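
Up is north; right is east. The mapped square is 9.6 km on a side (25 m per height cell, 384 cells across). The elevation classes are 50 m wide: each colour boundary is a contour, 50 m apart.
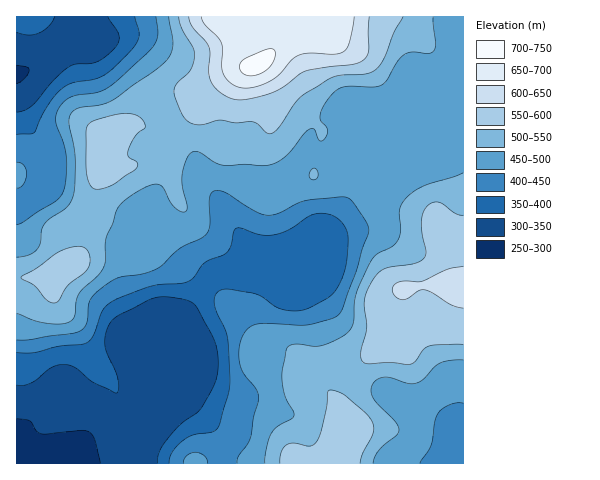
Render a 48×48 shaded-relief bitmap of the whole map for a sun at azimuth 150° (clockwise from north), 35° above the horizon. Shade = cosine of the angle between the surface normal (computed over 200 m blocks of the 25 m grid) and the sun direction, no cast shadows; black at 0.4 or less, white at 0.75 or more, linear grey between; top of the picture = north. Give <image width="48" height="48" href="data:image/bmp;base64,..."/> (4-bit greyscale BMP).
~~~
<image width="48" height="48" href="data:image/bmp;base64,Qk32BAAAAAAAAHYAAAAoAAAAMAAAADAAAAABAAQAAAAAAIAEAAATCwAAEwsAABAAAAAAAAAAAAAAABEREQAiIiIAMzMzAERERABVVVUAZmZmAHd3dwCIiIgAmZmZAKqqqgC7u7sAzMzMAN3d3QDu7u4A////AIiIiHd3eIdTEkVmZVVERWZmebzLqqqYh4iIiId3eIdTETRmVURERWZmeKzMuqqZh4iJmYh3eIhjESNVVURENEVVZ5vMqpmZiIiImZiHeIh1MiNFZlVEREVVZ4mqmImZiIh3iJmHeJh3UzNFZmVVVVVVZneId4iZmamHd4iHeJh3dUREVmVVZ3ZmZmZmZ3iJmaqYd3iIiIh3dmVEVmZWd4d2Zndnd4mYiKqqmHiIiIh3d2VERndmd3d3d4iIiaqZiJqqqYiZiIh3d3ZURXh3Znd3d5qqqru5mJmqqYiIiIh3d3dURXiHZmZmd4vLu7zLqaqrqpiIh4d3d3dkNHiHZmVVZnrMuqvMu7vMu6mYd3d3d3d1RFeIdmZVVmerupq8zMzd3MupiHd3d3d2Q0V3dmZVVVV5qZmru8zd7d3LmHd3d3d2VDRVVURURERXmZmZmqu83d3MuYd3d3d3ZlRDMzM0M0RXiZmIiJmrzMvMy6iHd3d3dmVDMiIzM0VniZmIiZmaq7u83cupmYd2ZmZVREMzMzVniZmZmZiJq7zMzN3Lu6hmVVVmd2VDISNXiZmZmZiIq93czM3dzLl1VVZnd3dlMAJGd4mIiIh4m97ty8zdy7mGZmd3d3d3QQAkRVZmZlVWis3cu6u7u6qYd3d3d3d3YgASIzNEVTMzVpq7qZmZqqqpmHd3d3d3ZCEiMzREVjMiM1iZmIiImqu6mYd3d3d3dTIjRFVmZ1VEQ0aJmIiImqu6mYiIiHd3dUM0RWZ3d1VWZlaJmYiIiau6mZmqqYh3dlVVVVZndkQ0Z3eJmYiIiaqpmZqru6mIh3Z2ZlZmZUMiNXiZqYh4iZmZmZmqvMupmId3ZlVWVXUgE1iau6mIiImZmZmZq8zLqYd2ZURFZqhSEUeavMqYiIiZmZmYmrzMqXd2VUNFZqqFMjaJq8yoiImZmYmYiJq7qXd2ZUM0Z6qXQjaJmry5iJmamZmZh3iZmId3ZlRFZomXUzV4iJqqmZmaqZmqmHeJmId3dmZmZmeHUzV4iIiaqpmZqqqruXeJmId3d3d2ZlZ3ZEVoiIeJmqmZmZmruoeJmYd3d3d3dlZ3ZVVomYiIiaqYiZiaupiJmZh3d3d3d1ZnZVVniIiHiaqYiYiJq5iImZiHd3d3d0RVVURFZ4h3iJqpmZiJq6mHiIiIh3d3dzMiMzIiNWd4d4mqqqqZqrqIiIiIh3d3dzIRERERI1Z4d3iaq8y6q7upiImZiHd3d0MgABEREkVndmeJq93cu7zLqqqqmIeId2UxARERETRVVVZ4m87u3LzNzMy7qYiIiHZTIiIhESNEREVWeaze3MzN7t3MuYiZiIhlMzMxERI0REREVnis3czN7t3cypmZmJmHVVVDERI0RVVERVV5vMvM3MvMy6mZmKqpdmZUMiIzRmZlVVRXm7uru6qru6qZiJqqmIh3VUREVniId2ZWeZmZq6maqqmYiImqqZmIdmZVVniZmIdmaIiJq6qZmZmYiIiaqZmYh3ZlRWeJmYd2Z4iImrqZmZmYhw=="/>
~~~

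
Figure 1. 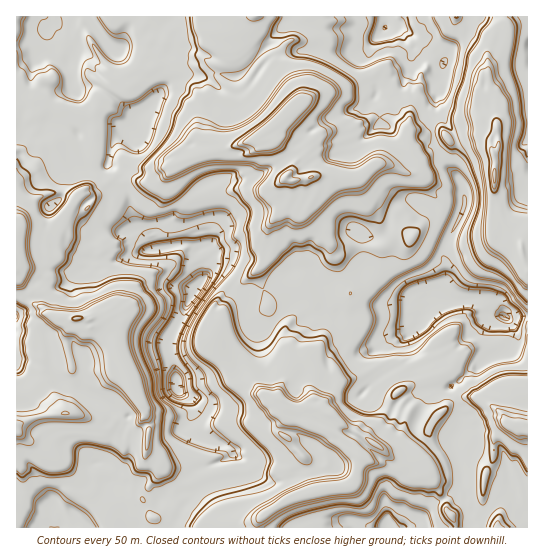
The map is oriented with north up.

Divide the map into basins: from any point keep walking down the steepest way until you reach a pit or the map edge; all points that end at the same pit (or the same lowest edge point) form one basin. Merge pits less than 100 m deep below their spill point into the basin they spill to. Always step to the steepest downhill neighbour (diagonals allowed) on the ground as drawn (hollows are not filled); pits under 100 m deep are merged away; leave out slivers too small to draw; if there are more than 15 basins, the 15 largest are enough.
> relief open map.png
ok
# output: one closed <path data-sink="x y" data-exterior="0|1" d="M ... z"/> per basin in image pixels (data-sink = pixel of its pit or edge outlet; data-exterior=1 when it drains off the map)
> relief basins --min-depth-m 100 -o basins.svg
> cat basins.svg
<path data-sink="195 290" data-exterior="0" d="M246 16l-89 0 2 7 9 11 0 5-15 1-5 6 0 9 7 12 20-2 8-4 12 2 7-4 18 6-3 9 2 4 16 12-2 8-10 24-2 11 3 9 9 5-16 4-7-8-16-6-9 10 0 4 6 7-14 6-8 9-19 8-41 0-16 11-12 1-4 6-15-7-21 4-18 18-7 16 0 44 3 5 6 8 14 8 1 11 9 9 12 4 14 0-8 15 0 11 5 18 0 14-7 36 12 0 18 8 10 7 4-1 13 16 3-1 3-8 17-20-18-47 38-15 16-1 21-6 12-9 5 15 18 33 13 3 20 12 7 0 2-8 10-17 2-9-7-27 0-11-15-17 0-7-12-33 14-16 1-7-4-9 0-9 8-14 11-10 4-8 2-16 17-4 5 4 1 10-9 18 17 17 4 13 6 8 47 1 17-15 9 0-10-10-4-10-11-4-15-12-8-16 0-4 16-13 12 0 16 8 4 0 5-5-5-38-17-10-15-2-26 12-24 3-7 4 1-5-3-4-19-18-4 0 6-6 0-5-19-24-5-11-8-6-10 8-18-18-4-16 4-8z"/><path data-sink="505 317" data-exterior="0" d="M417 131l-6 0-3 4 4 32-5 5-20-8-12 0-16 14 8 19 15 12 11 4 4 10 14 14-5-4-8 0-17 15-47-1-6-8-4-13-17-17 9-18-1-10-4-4-19 5-1 15-4 8-18 20-1 13 4 9-1 7-14 16 0 3 12 30 0 7 15 17 0 11 7 27-2 9-10 17 0 8-3 2 0 4 3 3 8 1 19-2 23 6 12 11 25 15 5-9 12-11 10-22 5-5 5 7 0 4 7 9 22 11-21 39-6 3 8 2 5 6 7 0 10 10 12 22 0 5 8 11 1 6 71 1 1-97-13-6-5 0-1-8 6-19 13-3 0-134-4-3-5-20-8-5-12-20-4-15 0-41-6-18-7-3-8 0-21 7-10-10-18 2z"/><path data-sink="385 27" data-exterior="0" d="M501 16l-254 0-8 7-4 11 4 13 14 16 5 2 11-8 6 6 5 11 19 24 0 5-6 6 17 12 9 14 19-6 11 0 26-12 11 0 20 11 3 7 2-4 6 0 8 4 18-2 10 10 21-7 8 0 7 3 5 13 5-6-3-27-11-17-6-4 0-8 4-12 5-1 0-15 9-8 7-12 1-9z"/><path data-sink="49 30" data-exterior="0" d="M155 16l-139 1 0 88 13-1 3 3 4 22-8 17 12 3 0 5-7 16-17 11 1 48 3-11 18-21 16-5 8 0 15 7 14-14 4-15-2-16 3-9-4-27 5-15 12-18 10-4 6 0 5 4 3-10 5-4 17-5-7-11 0-9 5-6 15-1-1-8-8-8z"/><path data-sink="51 527" data-exterior="1" d="M77 413l-22 0-14 3-25 10 0 101 138 1 1-9-6-5-6-17 14-20 3-12-13-14 2-25-4-11-17 19-3 8-3 1-13-16-4 1-10-7z"/><path data-sink="141 115" data-exterior="0" d="M203 59l-8 4-12-2-8 4-17 0-13 3-12 7-3 10-5-4-6 0-14 8-13 29 4 24-3 12 0 25-11 14 11-1 25-16 7 0 20 7 21-8 11-11 14-6-6-7 0-4 9-10 16 6 7 8 16-5-6-1-3-3-3-9 2-11 10-24 2-8-16-12-2-4 2-10-9-1z"/><path data-sink="177 385" data-exterior="0" d="M214 336l-12 9-21 6-16 1-38 15 4 14 13 26 5 19-2 25 19 16 57-11 10-7 6-10 12-12 26 0 7-8-9-19-16-7-9-6-14-4-17-32z"/><path data-sink="386 527" data-exterior="1" d="M359 433l-7 10 0 4 8 10 0 6-9 22-28 4-33 10-24 14-7 8-2 6 199 0-16-36-15-18-7 0-5-6-4-2-10 0-21-20z"/><path data-sink="527 46" data-exterior="1" d="M527 16l-26 1 4 16-1 9-7 12-9 8 0 19 8 18 0 24 3 12 0 11-6 7 2 45 8 24 8 11 8 5 7 22 2-1z"/><path data-sink="17 317" data-exterior="1" d="M17 275l-1 120 14 5 16 15 19-2 7-36 0-14-5-18 0-11 8-15-14 0-12-4-9-9-1-11-14-8z"/>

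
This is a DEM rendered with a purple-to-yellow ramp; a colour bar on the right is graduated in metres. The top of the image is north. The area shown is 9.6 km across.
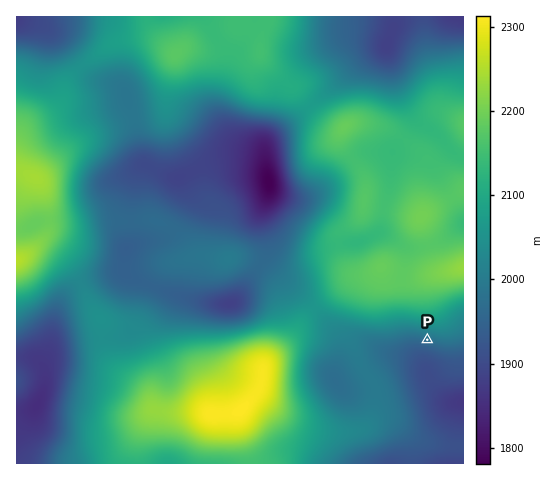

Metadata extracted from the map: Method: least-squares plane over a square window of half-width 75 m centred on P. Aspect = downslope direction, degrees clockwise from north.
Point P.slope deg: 12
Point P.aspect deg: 198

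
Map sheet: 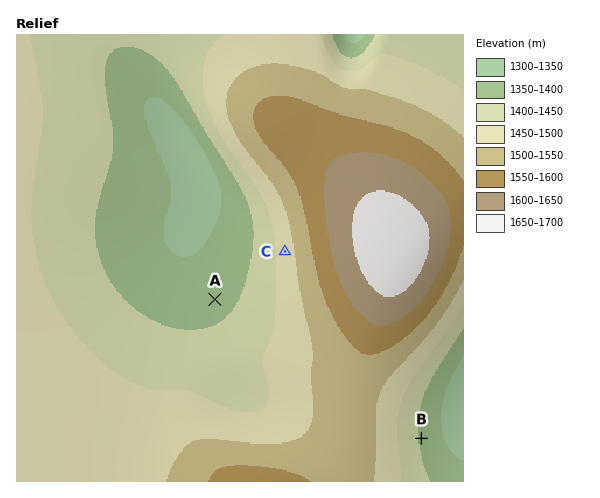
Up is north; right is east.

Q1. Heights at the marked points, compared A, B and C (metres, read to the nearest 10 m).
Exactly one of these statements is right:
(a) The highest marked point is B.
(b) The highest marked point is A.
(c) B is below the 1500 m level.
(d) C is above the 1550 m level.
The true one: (c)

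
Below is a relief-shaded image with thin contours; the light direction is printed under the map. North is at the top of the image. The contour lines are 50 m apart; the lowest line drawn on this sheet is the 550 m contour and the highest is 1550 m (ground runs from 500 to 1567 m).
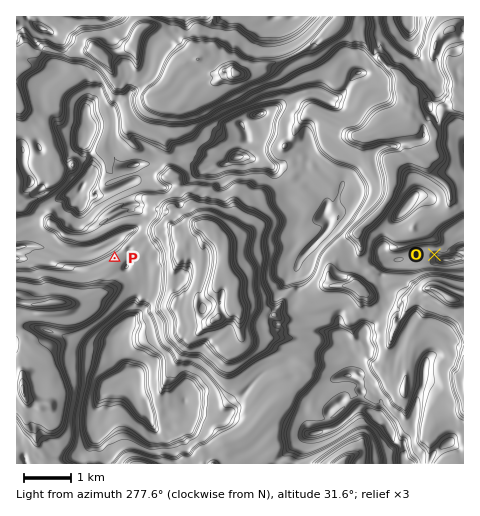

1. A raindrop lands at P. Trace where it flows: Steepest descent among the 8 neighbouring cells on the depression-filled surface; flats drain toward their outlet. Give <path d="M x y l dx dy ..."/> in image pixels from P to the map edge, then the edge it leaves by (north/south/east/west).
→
<path d="M115 258l-9-8 0-2-2 0-6 3-7 1-1 1-33-1-17-6-20 0-3 2"/>
exit: west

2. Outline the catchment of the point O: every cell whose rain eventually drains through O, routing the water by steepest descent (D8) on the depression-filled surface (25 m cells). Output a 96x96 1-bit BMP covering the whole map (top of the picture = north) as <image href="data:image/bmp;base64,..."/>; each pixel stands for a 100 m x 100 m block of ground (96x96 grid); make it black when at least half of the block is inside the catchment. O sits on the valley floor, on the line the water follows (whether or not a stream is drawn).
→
<image width="96" height="96" href="data:image/bmp;base64,Qk2+BAAAAAAAAD4AAAAoAAAAYAAAAGAAAAABAAEAAAAAAIAEAAATCwAAEwsAAAIAAAAAAAAA////AAAAAAAAAAAAAAAAAAAAAAAAAAAAAAAAAAAAAAAAAAAAAAAAAAAAAAAAAAAAAAAAAAAAAAAAAAAAAAAAAAAAAAAAAAAAAAAAAAAAAAAAAAAAAAAAAAAAAAAAAAAAAAAAAAAAAAAAAAAAAAAAAAAAAAAAAAAAAAAAAAAAAAAAAAAAAAAAAAAAAAAAAAAAAAAAAAAAAAAAAAAAAAAAAAAAAAAAAAAAAAAAAAAAAAAAAAAAAAAAAAAAAAAAAAAAAAAAAAAAAAAAAAAAAAAAAAAAAAAAAAAAAAAAAAAAAAAAAAAAAAAAAAAAAAAAAAAAAAAAAAAAAAAAAAAAAAAAAAAAAAAAAAAAAAAAAAAAAAAAAAAAAAAAAAAAAAAAAAAAAAAAAAAAAAAAAAAAAAAAAAAAAAAAAAAAAAAAAAAAAAAAAAAAAAAAAAAAAAAAAAAAAAAAAAAAAAAAAAAAAAAAAAAAAAAAAAAAAAAAAAAAAAAAAAAAAAAAAAAAQAAAAAAAAAAAAAAAYAAAAAAAAAAAAAAAYAAAAAAAAAAAAAAA8AAAAAAAAAAAAAAH+AAAAAAAAAAAAAAP/AAAAAAAAAAAAAAf/AAAAAAAAAAAAAB//wAAAAAAAAAAAB///wAAAAAAAAAAAB///wAAAAAAAAAAAB///gAAAAAAAAAAAB///gAAAAAAAAAAAA///gAAAAAAAAAAAA///gAAAAAAAAAAAAf//wAAAAAAAAAAAAf//4AAAAAAAAAAAAP//4AAAAAAAAAAAAP//4AAAAAAAAAAAAH//4AAAAAAAAAAAAD//wAAAAAAAAAAAAA//gAAAAAAAAAAAAAf/AAAAAAAAAAAAAAP/4AAAAAAAAAAAAAH/+AAAAAAAAAAAAAD//AAAAAAAAAAAAAB//gAAAAAAAAAAAAB//gAAAAAAAAAAAAA//gAAAAAAAAAAAAA//gAAAAAAAAAAAAA//AAAAAAAAAAAAAAf+AAAAAAAAAAAAAA/8AAAAAAAAAAAAAA/4AAAAAAAAAAAAAA/wAAAAAAAAAAAAAA/gAAAAAAAAAAAAAAPAAAAAAAAAAAAAAAAAAAAAAAAAAAAAAAAAAAAAAAAAAAAAAAAAAAAAAAAAAAAAAAAAAAAAAAAAAAAAAAAAAAAAAAAAAAAAAAAAAAAAAAAAAAAAAAAAAAAAAAAAAAAAAAAAAAAAAAAAAAAAAAAAAAAAAAAAAAAAAAAAAAAAAAAAAAAAAAAAAAAAAAAAAAAAAAAAAAAAAAAAAAAAAAAAAAAAAAAAAAAAAAAAAAAAAAAAAAAAAAAAAAAAAAAAAAAAAAAAAAAAAAAAAAAAAAAAAAAAAAAAAAAAAAAAAAAAAAAAAAAAAAAAAAAAAAAAAAAAAAAAAAAAAAAAAAAAAAAAAAAAAAAAAAAAAAAAAAAAAAAAAAAAAAAAAAAAAAAAAAAAAAAAAAAAAAAAAAAAAAAAAAAAAAAAAAAAAAAAAAAAAAAAAAAAAAAAAAAAAAAAAAAAAAAAAAAAAAAAAAAAAAAAAAAAAAAAAAAAAAAAA="/>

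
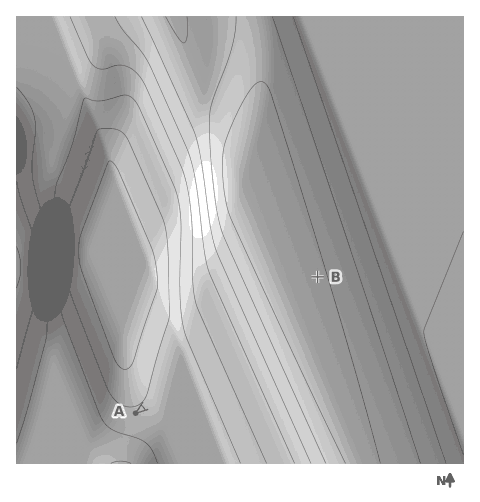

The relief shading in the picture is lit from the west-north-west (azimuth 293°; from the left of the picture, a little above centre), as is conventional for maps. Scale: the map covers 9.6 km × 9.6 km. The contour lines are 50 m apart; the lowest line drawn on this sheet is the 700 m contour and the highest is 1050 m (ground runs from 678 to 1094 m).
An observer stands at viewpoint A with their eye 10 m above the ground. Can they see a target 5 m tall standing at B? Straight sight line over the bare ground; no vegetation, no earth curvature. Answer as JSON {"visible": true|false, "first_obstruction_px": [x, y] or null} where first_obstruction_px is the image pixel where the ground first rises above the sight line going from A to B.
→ {"visible": false, "first_obstruction_px": [253, 325]}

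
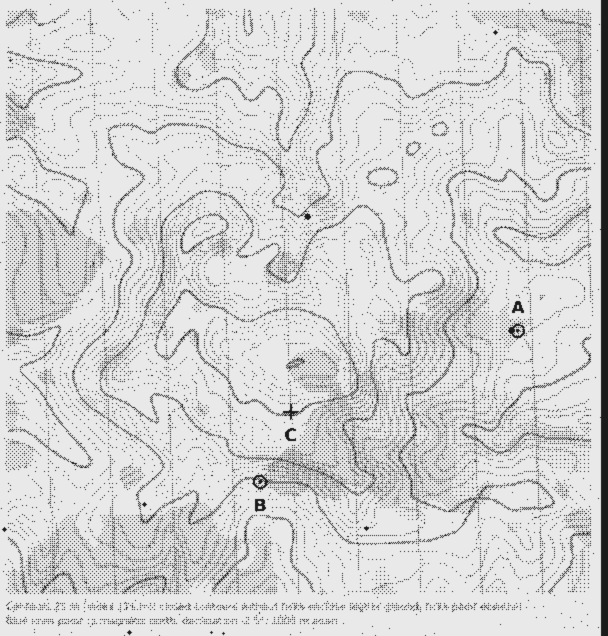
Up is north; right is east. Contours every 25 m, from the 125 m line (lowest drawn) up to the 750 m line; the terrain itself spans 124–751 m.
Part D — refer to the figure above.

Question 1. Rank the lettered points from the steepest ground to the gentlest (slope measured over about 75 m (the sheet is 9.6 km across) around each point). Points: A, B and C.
B C A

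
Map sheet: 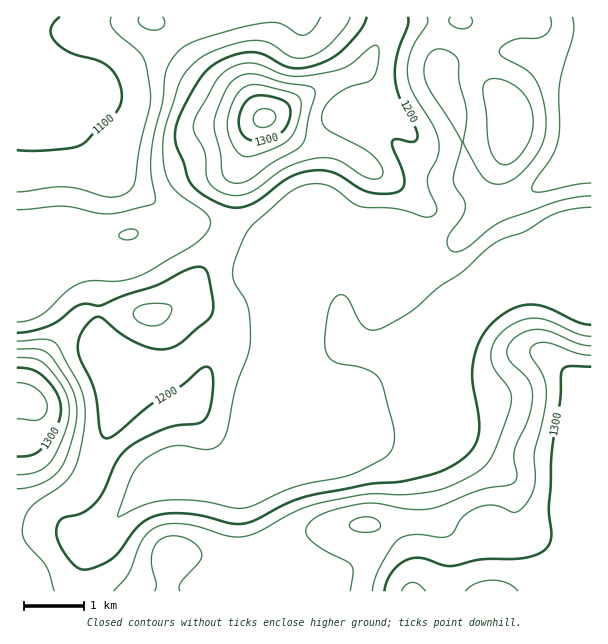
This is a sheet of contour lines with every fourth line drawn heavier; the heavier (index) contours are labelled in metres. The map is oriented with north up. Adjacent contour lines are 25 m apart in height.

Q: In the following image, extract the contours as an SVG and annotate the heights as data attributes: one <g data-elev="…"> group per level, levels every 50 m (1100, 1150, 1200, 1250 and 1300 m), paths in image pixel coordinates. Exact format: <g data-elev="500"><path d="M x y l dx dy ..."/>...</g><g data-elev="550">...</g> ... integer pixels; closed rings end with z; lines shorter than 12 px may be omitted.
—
<g data-elev="1100"><path d="M60 17l-5 4-4 6 0 6 2 6 6 6 9 6 31 10 12 8 6 8 3 9 2 10-2 9-7 11-16 13-11 13-7 4-11 2-19 2-32 0"/></g><g data-elev="1150"><path d="M591 196l-15 1-18 4-54 19-12 7-22 19-9 5-8 1-5-6-1-4 1-6 14-18 3-9-1-9-8-12-3-8 9-37-10-18-25-41-3-13 2-12 6-8 6-2 11 2 8 6 2 6 0 20 8 30-4 30 15 27 7 9 9 5 12-1 15-10 17-20 7-16 1-18-4-23-8-18-9-9-24-13-2-3 1-3 6-6 9-4 22-2 8-3 6-8 0-6-1-4"/><path d="M139 17l-1 4 3 5 6 3 8 1 6-1 3-3 1-5-3-4"/><path d="M321 17l-8 12-8 6-8-1-18-11-16 0-24 5-41 12-12 5-9 8-7 10-4 9-4 30-10 41-1 27 4 28-2 6-30 8-13 2-12-1-35-7-46 4"/></g><g data-elev="1200"><path d="M591 325l-13-3-32-15-15-3-9 1-10 4-20 14-12 18-7 24 0 18 6 39-2 18-4 9-6 6-21 14-14 5-27 7-36 3-63 12-21 8-30 16-12 4-13-1-24-6-17-3-18-1-13 2-10 4-9 6-20 27-8 7-15 8-12 3-6-2-4-3-14-19-4-13 3-11 6-5 18-4 12-9 9-13 14-32 6-7 8-7 35-17 10-3 20-1 7-4 3-4 3-8 3-27-3-13-3-1-4 1-22 18-33 21-32 27-6 4-5 0-3-2-2-7-6-40-15-35-1-9 2-9 10-15 5-3 4-1 24 18 21 11 17 3 15-3 30-25 6-6 1-12-5-28-2-5-3-3-11 1-35 17-34 11-21 9-4 1-12-2-6 1-8 4-14 12-11 6-17 4-13 2"/><path d="M367 17l-7 13-16 19-12 9-15 7-14 3-12 0-9-3-19-11-14-2-12 2-12 4-10 6-9 7-9 12-12 22-7 15-3 12 2 15 7 15 4 17 6 9 10 7 12 7 11 4 9 2 9-1 10-5 36-26 21-5 12-1 10 3 26 16 11 4 18 1 12-4 3-5 0-8-11-30-1-6 6-2 15 3 3-1 2-4-3-9-15-30-5-20 2-21 11-31 0-9"/></g><g data-elev="1250"><path d="M180 591l-1-3 1-4 19-21 2-5 1-4-4-8-7-5-9-4-9-1-8 1-6 3-6 11-1 13 4 21-1 6"/><path d="M17 489l12-2 13-4 10-6 8-7 6-11 6-18 4-16 1-14-1-12-5-12-21-32-11-6-22 0"/><path d="M591 346l-12-2-28-12-14-3-9 2-7 3-8 5-4 6-2 6 2 8 19 21 4 7 1 8-5 24-14 31 0 9 3 17-1 4-3 3-6 2-27 5-49 19-21 0-32-5-15 0-35 8-10 4-8 6-4 9 3 8 12 9 26 13 5 5 1 7-3 18"/><path d="M235 183l7 0 7-3 22-16 24-14 7-5 3-7 4-22 6-20-1-7-6-3-24-3-32-9-12 2-10 8-13 27-3 15 6 27 3 21 4 6z"/></g><g data-elev="1300"><path d="M17 457l15-2 10-7 14-20 4-9 1-9-4-16-12-16-12-8-16-2"/><path d="M591 367l-24-1-3 2-3 4-1 27-9 60-2 50 2 28-1 6-4 5-7 6-14 4-43 1-30 7-9-1-20-7-12 0-9 4-9 8-6 10-3 11"/><path d="M249 140l8 1 9-1 9-3 7-5 5-6 3-9 0-7-2-6-9-5-15-4-9 1-7 4-7 10-2 13 3 11z"/></g>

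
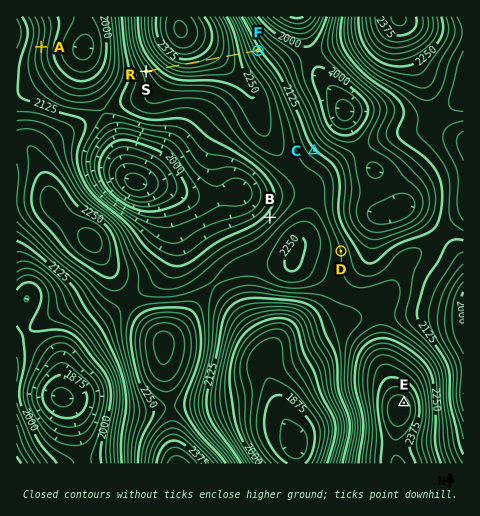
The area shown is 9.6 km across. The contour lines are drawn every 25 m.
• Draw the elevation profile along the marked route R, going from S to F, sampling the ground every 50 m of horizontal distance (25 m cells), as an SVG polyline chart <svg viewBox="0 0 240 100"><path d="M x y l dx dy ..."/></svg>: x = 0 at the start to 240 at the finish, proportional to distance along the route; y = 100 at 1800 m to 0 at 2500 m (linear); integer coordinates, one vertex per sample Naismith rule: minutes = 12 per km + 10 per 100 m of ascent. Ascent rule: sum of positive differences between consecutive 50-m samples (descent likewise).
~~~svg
<svg viewBox="0 0 240 100"><path d="M0 44l5-1 5-2 5-1 5-2 5-2 4-1 5-2 5-1 5-2 5-1 5-2 5-1 5-1 5-1 5-1 5-1 5 0 4-1 5 0 5 0 5 0 5 0 5 0 5 0 5 1 5 0 5 0 5 1 5 0 4 1 5 0 5 1 5 1 5 0 5 1 5 2 5 1 5 1 5 2 5 2 4 1 5 2 5 2 5 2 5 2 5 2 5 2 5 2 4 2"/></svg>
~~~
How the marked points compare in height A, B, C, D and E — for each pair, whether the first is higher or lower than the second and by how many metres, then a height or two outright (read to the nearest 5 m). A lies lower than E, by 385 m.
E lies higher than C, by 310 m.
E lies higher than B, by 295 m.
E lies higher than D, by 265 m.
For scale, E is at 2440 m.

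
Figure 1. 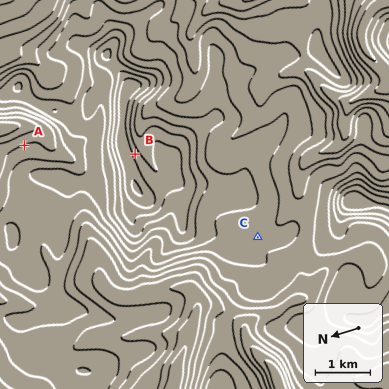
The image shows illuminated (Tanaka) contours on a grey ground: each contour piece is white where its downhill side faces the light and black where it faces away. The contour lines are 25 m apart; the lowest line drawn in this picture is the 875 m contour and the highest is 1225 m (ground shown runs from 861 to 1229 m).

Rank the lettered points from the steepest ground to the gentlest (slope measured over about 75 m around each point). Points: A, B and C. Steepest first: B A C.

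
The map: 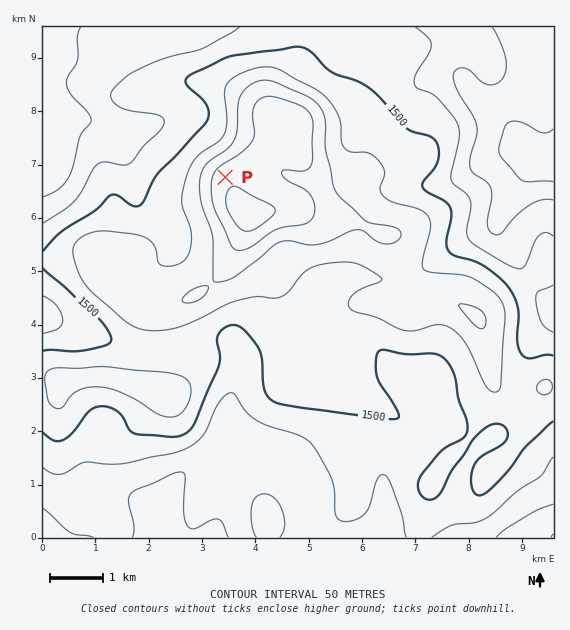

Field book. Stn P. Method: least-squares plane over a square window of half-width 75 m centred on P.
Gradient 6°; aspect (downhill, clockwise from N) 308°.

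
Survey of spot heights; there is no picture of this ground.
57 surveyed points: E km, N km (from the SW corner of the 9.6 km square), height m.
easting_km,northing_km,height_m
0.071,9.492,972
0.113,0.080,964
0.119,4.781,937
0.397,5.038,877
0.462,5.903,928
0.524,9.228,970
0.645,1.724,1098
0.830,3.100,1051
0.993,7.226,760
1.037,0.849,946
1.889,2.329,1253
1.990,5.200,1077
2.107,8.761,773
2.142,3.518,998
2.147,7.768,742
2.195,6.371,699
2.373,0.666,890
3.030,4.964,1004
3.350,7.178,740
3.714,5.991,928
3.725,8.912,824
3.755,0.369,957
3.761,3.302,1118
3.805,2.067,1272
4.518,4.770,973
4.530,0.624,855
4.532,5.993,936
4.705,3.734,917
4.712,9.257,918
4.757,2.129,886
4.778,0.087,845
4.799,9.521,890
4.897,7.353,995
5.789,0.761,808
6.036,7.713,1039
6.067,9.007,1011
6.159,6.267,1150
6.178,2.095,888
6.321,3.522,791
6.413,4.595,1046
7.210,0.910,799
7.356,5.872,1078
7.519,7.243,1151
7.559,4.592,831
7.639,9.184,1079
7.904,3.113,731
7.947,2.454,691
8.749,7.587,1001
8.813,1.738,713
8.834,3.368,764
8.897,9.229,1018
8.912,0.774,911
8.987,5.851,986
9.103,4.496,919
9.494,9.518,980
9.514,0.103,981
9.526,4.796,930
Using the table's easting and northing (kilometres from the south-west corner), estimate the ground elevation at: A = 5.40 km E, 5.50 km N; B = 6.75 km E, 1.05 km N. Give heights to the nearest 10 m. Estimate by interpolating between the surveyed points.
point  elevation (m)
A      1060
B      780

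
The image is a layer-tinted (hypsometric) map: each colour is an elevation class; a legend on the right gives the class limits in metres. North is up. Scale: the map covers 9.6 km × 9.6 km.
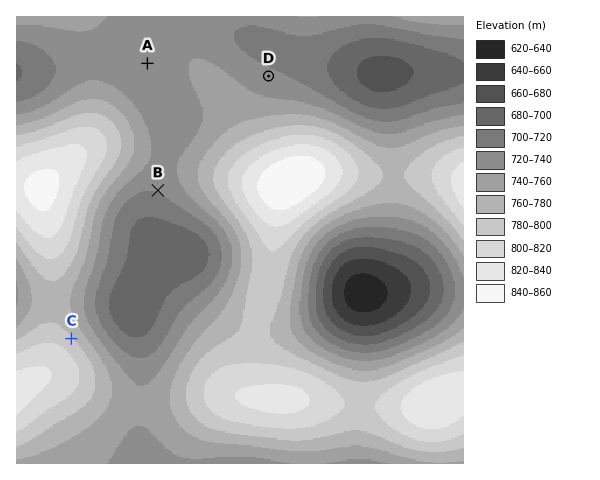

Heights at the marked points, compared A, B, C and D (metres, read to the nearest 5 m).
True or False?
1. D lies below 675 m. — False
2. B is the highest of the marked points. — False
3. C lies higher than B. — True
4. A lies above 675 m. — True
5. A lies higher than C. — False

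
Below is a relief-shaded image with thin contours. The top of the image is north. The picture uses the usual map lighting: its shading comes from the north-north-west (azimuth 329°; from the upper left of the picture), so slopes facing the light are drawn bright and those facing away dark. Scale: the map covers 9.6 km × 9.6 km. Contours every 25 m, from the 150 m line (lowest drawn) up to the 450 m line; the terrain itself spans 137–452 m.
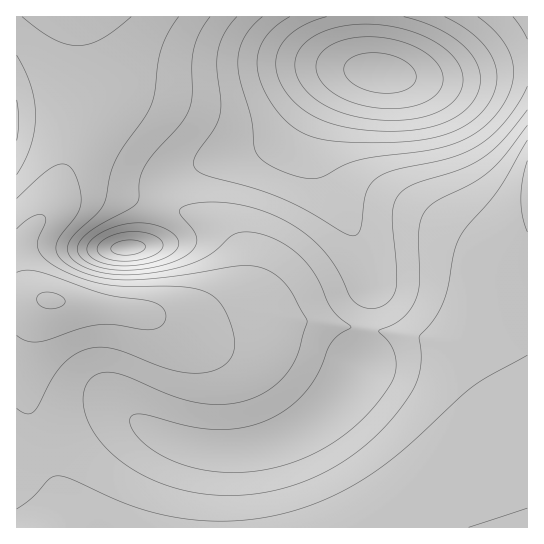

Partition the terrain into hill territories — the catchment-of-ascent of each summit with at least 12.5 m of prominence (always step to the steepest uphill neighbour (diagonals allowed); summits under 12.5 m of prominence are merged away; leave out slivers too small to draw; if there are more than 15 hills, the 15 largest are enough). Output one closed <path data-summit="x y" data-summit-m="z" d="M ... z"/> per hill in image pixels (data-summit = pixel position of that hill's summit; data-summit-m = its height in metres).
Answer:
<path data-summit="50 301" data-summit-m="452" d="M366 71l-20 1-19 9-16 17-23 31-17 14-20 8-49 12-15 0-9-4-41-36-16-10-19-6-40-4-43 4-3 2 1 342 29-10 45-21 22-7 16 3 26 17 34 14 21 4 44-2 28-8 21-10 19-14 18-18 20-32 11-74 0-15-8-28-8-19-32-57-4-15 0-13 5-21 16-34 14-15z"/><path data-summit="527 527" data-summit-m="429" d="M367 261l4 17 0 15-11 74-20 32-25 24-33 18-16 6-21 4-35 0-21-4-23-8-35-22-10-4-23 4-45 22-37 12 0 76 511 1 1-241-27-4-47-15-76 0z"/><path data-summit="527 186" data-summit-m="408" d="M527 65l-20 2-36 8-36 4-72-7-9 4-11 11-19 38-5 21 0 13 4 15 29 52 15 35 4 4 7 3 67-1 26 5 40 13 17 1z"/><path data-summit="75 17" data-summit-m="385" d="M363 16l-346 0-1 91 46-4 40 4 31 13 41 36 13 7 15 0 40-10 21-6 18-11 30-38 24-22 18-5 20 0-5-6-3-11z"/><path data-summit="527 17" data-summit-m="309" d="M527 16l-162 0-1 25 3 20 2 6 9 6 48 6 28-2 53-10 20-2z"/>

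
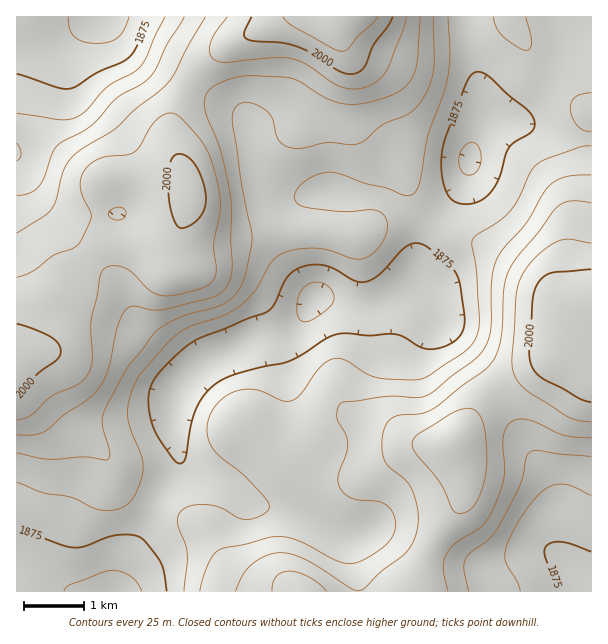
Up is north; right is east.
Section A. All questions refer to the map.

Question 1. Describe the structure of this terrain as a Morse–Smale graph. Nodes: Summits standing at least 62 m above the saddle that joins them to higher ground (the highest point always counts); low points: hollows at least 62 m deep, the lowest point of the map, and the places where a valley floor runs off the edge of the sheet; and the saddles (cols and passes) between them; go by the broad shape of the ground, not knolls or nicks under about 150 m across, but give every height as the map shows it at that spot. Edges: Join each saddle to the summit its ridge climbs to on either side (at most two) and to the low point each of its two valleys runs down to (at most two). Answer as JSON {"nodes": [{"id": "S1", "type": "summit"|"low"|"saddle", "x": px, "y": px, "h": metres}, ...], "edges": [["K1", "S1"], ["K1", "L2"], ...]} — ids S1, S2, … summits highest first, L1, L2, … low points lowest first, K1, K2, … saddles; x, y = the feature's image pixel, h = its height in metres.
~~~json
{"nodes": [
{"id": "S1", "type": "summit", "x": 351, "y": 17, "h": 2043},
{"id": "S2", "type": "summit", "x": 590, "y": 306, "h": 2019},
{"id": "L1", "type": "low", "x": 114, "y": 591, "h": 1838},
{"id": "L2", "type": "low", "x": 104, "y": 18, "h": 1839},
{"id": "L3", "type": "low", "x": 582, "y": 581, "h": 1867},
{"id": "K1", "type": "saddle", "x": 428, "y": 554, "h": 1961},
{"id": "K2", "type": "saddle", "x": 189, "y": 81, "h": 1959},
{"id": "K3", "type": "saddle", "x": 435, "y": 224, "h": 1889}],
"edges": [["K1", "S2"], ["K1", "L1"], ["K1", "L3"], ["K2", "S1"], ["K2", "L1"], ["K2", "L2"], ["K3", "S1"], ["K3", "S2"], ["K3", "L1"]]}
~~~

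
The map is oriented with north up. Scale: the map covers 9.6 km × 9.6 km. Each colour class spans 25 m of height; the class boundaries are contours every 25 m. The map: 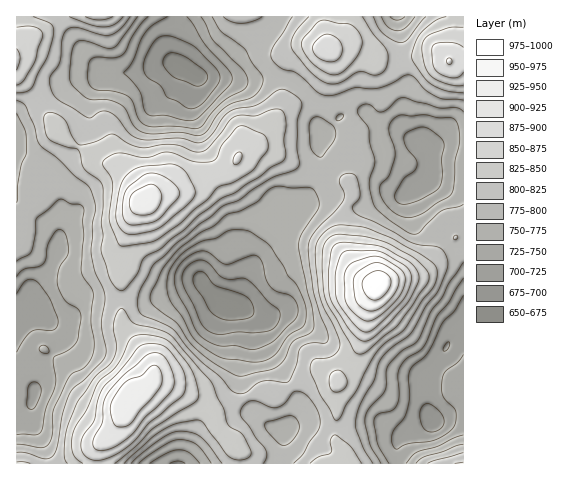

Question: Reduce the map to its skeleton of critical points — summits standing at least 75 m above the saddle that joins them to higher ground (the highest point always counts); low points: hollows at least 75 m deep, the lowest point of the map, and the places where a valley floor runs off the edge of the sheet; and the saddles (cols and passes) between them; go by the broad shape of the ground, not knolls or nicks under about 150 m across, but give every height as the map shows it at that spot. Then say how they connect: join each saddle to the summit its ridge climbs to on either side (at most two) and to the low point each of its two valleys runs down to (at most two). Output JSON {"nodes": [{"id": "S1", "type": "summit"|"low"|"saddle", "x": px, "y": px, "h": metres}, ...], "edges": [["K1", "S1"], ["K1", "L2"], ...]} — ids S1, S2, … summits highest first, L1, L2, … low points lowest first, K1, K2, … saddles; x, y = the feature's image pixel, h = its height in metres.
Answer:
{"nodes": [
{"id": "S1", "type": "summit", "x": 377, "y": 284, "h": 991},
{"id": "S2", "type": "summit", "x": 130, "y": 396, "h": 946},
{"id": "S3", "type": "summit", "x": 143, "y": 202, "h": 945},
{"id": "S4", "type": "summit", "x": 449, "y": 61, "h": 901},
{"id": "S5", "type": "summit", "x": 462, "y": 463, "h": 828},
{"id": "L1", "type": "low", "x": 223, "y": 299, "h": 662},
{"id": "L2", "type": "low", "x": 196, "y": 75, "h": 667},
{"id": "L3", "type": "low", "x": 433, "y": 420, "h": 686},
{"id": "L4", "type": "low", "x": 28, "y": 302, "h": 704},
{"id": "L5", "type": "low", "x": 178, "y": 463, "h": 721},
{"id": "K1", "type": "saddle", "x": 335, "y": 427, "h": 823},
{"id": "K2", "type": "saddle", "x": 122, "y": 299, "h": 822},
{"id": "K3", "type": "saddle", "x": 241, "y": 463, "h": 818},
{"id": "K4", "type": "saddle", "x": 36, "y": 101, "h": 810},
{"id": "K5", "type": "saddle", "x": 246, "y": 397, "h": 802},
{"id": "K6", "type": "saddle", "x": 284, "y": 81, "h": 794},
{"id": "K7", "type": "saddle", "x": 318, "y": 179, "h": 779},
{"id": "K8", "type": "saddle", "x": 351, "y": 112, "h": 776},
{"id": "K9", "type": "saddle", "x": 397, "y": 463, "h": 740}],
"edges": [["K1", "S1"], ["K1", "L1"], ["K1", "L3"], ["K2", "S2"], ["K2", "S3"], ["K2", "L1"], ["K2", "L4"], ["K3", "S2"], ["K3", "L1"], ["K3", "L5"], ["K4", "S3"], ["K4", "L2"], ["K4", "L4"], ["K5", "S1"], ["K5", "S2"], ["K5", "L1"], ["K6", "S3"], ["K6", "S4"], ["K6", "L1"], ["K6", "L2"], ["K7", "S1"], ["K7", "S3"], ["K7", "L1"], ["K8", "S1"], ["K8", "S4"], ["K8", "L1"], ["K9", "S1"], ["K9", "S5"], ["K9", "L3"]]}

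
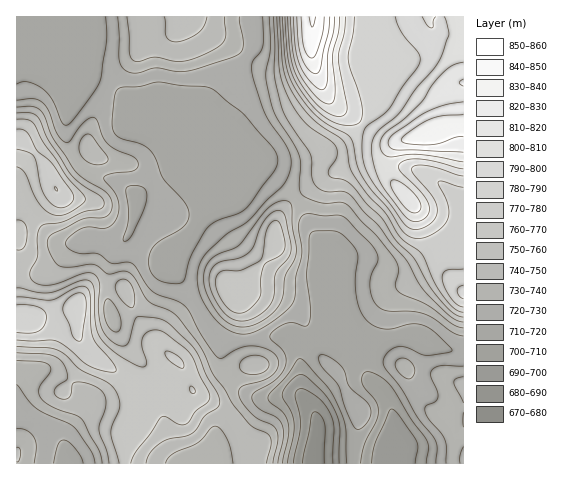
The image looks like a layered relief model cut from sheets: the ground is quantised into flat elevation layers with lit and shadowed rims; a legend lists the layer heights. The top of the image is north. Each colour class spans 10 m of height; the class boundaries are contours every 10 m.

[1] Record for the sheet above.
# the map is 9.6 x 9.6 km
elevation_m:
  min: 675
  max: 850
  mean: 745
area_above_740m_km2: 43.1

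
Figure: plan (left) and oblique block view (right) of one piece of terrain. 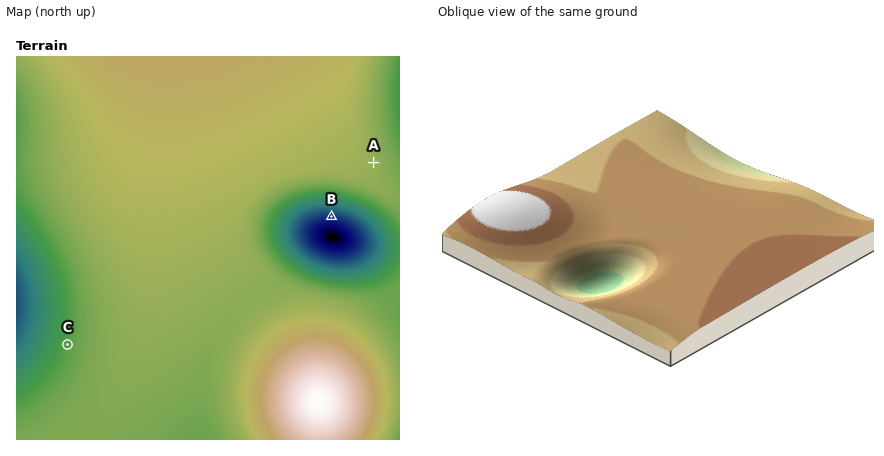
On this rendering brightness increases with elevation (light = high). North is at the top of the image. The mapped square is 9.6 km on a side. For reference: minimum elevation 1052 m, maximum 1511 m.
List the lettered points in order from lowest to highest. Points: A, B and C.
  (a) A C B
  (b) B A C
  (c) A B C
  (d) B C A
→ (d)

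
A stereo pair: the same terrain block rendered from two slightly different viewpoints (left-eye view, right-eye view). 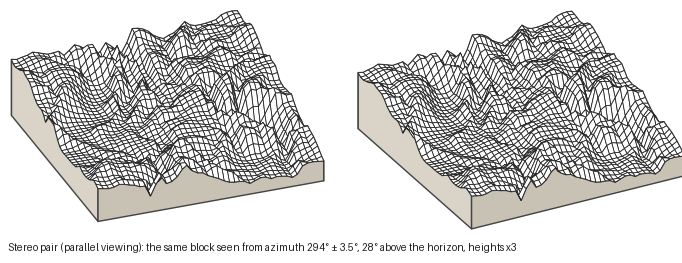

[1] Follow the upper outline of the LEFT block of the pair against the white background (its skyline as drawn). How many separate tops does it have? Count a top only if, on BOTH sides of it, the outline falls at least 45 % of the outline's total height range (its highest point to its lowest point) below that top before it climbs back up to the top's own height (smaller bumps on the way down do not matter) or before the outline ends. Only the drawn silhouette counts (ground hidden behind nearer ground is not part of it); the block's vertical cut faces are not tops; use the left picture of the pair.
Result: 0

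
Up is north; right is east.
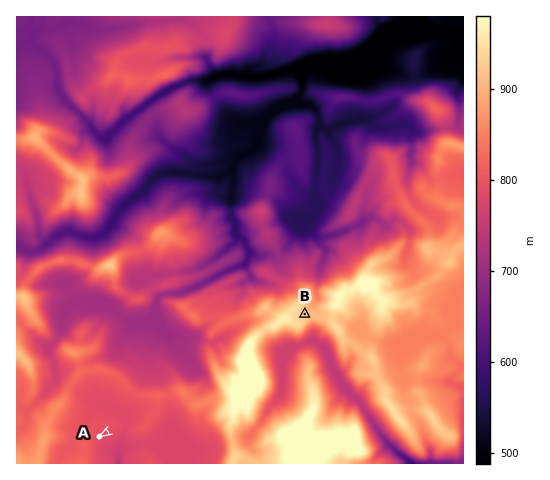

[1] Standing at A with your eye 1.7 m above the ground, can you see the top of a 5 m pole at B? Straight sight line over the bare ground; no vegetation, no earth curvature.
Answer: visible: false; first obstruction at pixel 213 369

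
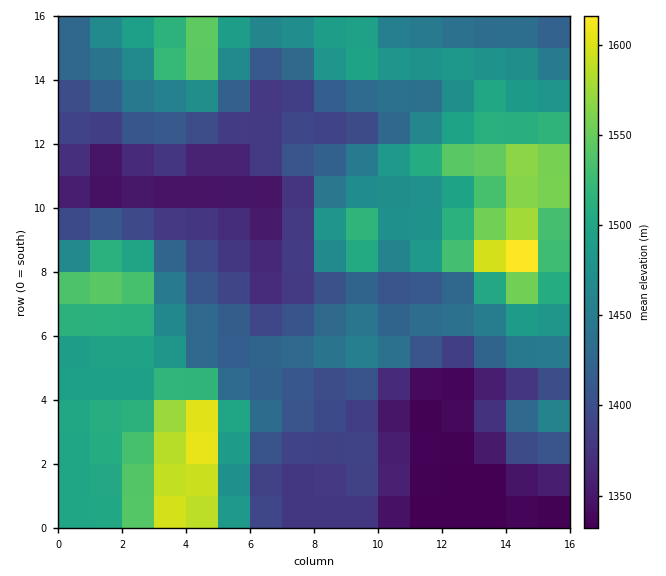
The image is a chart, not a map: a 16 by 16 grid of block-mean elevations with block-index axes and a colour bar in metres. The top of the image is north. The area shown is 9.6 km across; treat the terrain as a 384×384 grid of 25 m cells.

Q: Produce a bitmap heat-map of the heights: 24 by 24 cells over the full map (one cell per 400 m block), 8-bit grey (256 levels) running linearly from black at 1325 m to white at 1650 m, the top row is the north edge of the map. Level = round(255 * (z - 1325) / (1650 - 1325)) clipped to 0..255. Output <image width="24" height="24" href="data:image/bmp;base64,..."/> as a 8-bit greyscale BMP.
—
<image width="24" height="24" href="data:image/bmp;base64,Qk12BgAAAAAAADYEAAAoAAAAGAAAABgAAAABAAgAAAAAAEACAAATCwAAEwsAAAABAAAAAAAAAAAAAAEBAQACAgIAAwMDAAQEBAAFBQUABgYGAAcHBwAICAgACQkJAAoKCgALCwsADAwMAA0NDQAODg4ADw8PABAQEAAREREAEhISABMTEwAUFBQAFRUVABYWFgAXFxcAGBgYABkZGQAaGhoAGxsbABwcHAAdHR0AHh4eAB8fHwAgICAAISEhACIiIgAjIyMAJCQkACUlJQAmJiYAJycnACgoKAApKSkAKioqACsrKwAsLCwALS0tAC4uLgAvLy8AMDAwADExMQAyMjIAMzMzADQ0NAA1NTUANjY2ADc3NwA4ODgAOTk5ADo6OgA7OzsAPDw8AD09PQA+Pj4APz8/AEBAQABBQUEAQkJCAENDQwBEREQARUVFAEZGRgBHR0cASEhIAElJSQBKSkoAS0tLAExMTABNTU0ATk5OAE9PTwBQUFAAUVFRAFJSUgBTU1MAVFRUAFVVVQBWVlYAV1dXAFhYWABZWVkAWlpaAFtbWwBcXFwAXV1dAF5eXgBfX18AYGBgAGFhYQBiYmIAY2NjAGRkZABlZWUAZmZmAGdnZwBoaGgAaWlpAGpqagBra2sAbGxsAG1tbQBubm4Ab29vAHBwcABxcXEAcnJyAHNzcwB0dHQAdXV1AHZ2dgB3d3cAeHh4AHl5eQB6enoAe3t7AHx8fAB9fX0Afn5+AH9/fwCAgIAAgYGBAIKCggCDg4MAhISEAIWFhQCGhoYAh4eHAIiIiACJiYkAioqKAIuLiwCMjIwAjY2NAI6OjgCPj48AkJCQAJGRkQCSkpIAk5OTAJSUlACVlZUAlpaWAJeXlwCYmJgAmZmZAJqamgCbm5sAnJycAJ2dnQCenp4An5+fAKCgoAChoaEAoqKiAKOjowCkpKQApaWlAKampgCnp6cAqKioAKmpqQCqqqoAq6urAKysrACtra0Arq6uAK+vrwCwsLAAsbGxALKysgCzs7MAtLS0ALW1tQC2trYAt7e3ALi4uAC5ubkAurq6ALu7uwC8vLwAvb29AL6+vgC/v78AwMDAAMHBwQDCwsIAw8PDAMTExADFxcUAxsbGAMfHxwDIyMgAycnJAMrKygDLy8sAzMzMAM3NzQDOzs4Az8/PANDQ0ADR0dEA0tLSANPT0wDU1NQA1dXVANbW1gDX19cA2NjYANnZ2QDa2toA29vbANzc3ADd3d0A3t7eAN/f3wDg4OAA4eHhAOLi4gDj4+MA5OTkAOXl5QDm5uYA5+fnAOjo6ADp6ekA6urqAOvr6wDs7OwA7e3tAO7u7gDv7+8A8PDwAPHx8QDy8vIA8/PzAPT09AD19fUA9vb2APf39wD4+PgA+fn5APr6+gD7+/sA/Pz8AP39/QD+/v4A////AIiIjaLA2titbzoqKSkrJhIHBgYFBgcIBYiJjaPE3tmraTYqKSosLxsIBgUFBgoOC4mJjqK41d+tYTIrKiouNCILBgYFBxAdHYmKkaCy0+S2ZjoyLS0yNCALBwYHEyk3NIqNlZy02ejHf1hJOzY3LRcKBwgQL1NhXouNj4yfyNy5cFRIPTc1LBgJBwkRKkdbboWFg4KLpLCDTUhFOzY7OB8NBwcLFyQxRoCCg4OGinRRRlJRTUZOUz4rFg0ZMjw6PYOFiIeDcU5GS0tKVWBoa2RdRzlJXWlvbo6PjpCIZlJQRjo6SFhkY1ZVX2BfaHt/eqKqoqGLW01JOyspNDlFST47Q0hPcpOLfqCvqqiLUD44LCAhLjtPUkVCSVFxqsWwjHePopp0STkxJyAgMlyKgGRnfZG13OrGlEhWe2tLPDUuJx4ZNHCknXl2j6jA3ei8mzYrNCskIyQkHhQUNm+OkXprdYWXr8CwoRwRERMSERIVExATMF1vcnBucXqLo7a2sB0RDhUbFBAQEhgjM05leISFi56suMbKwCwcEh0yLSIfIixAR0ZLXXWElaqsq7W7rTMqJzVIQzoxKis2OjMxPE9jfI+PmJeYnDU4RlNOREtGMCgqLTQ6P0tLXXGAkYZ/ijtBUmBseYZzRiwrM0lZXWNXXXKDioB6dUxSWGaHoa6VXT0/UG6Dgnx1dn+AfHxyY1Jga3KKnK+jbFlebIOUinZzdW9mY2VaT0xdeYWPmK2keHB1dn2Hf2VaWlVRUVRPSA=="/>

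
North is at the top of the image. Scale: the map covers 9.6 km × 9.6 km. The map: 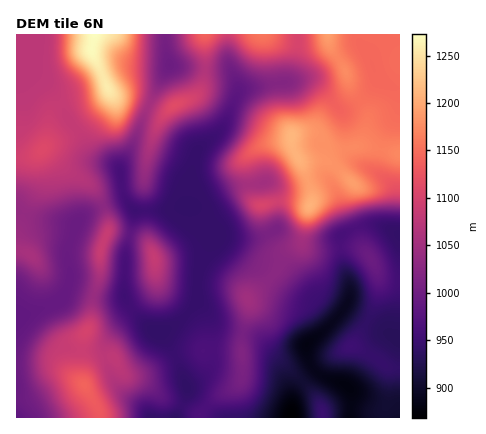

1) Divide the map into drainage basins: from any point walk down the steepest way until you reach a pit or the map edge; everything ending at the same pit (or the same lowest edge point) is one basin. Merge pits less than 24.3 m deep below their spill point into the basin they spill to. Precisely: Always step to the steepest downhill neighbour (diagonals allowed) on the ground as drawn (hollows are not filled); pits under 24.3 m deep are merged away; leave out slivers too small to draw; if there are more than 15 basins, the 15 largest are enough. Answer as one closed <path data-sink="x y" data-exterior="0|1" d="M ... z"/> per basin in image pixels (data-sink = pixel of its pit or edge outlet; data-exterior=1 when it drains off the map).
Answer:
<path data-sink="176 418" data-exterior="1" d="M264 34l-58 0-2 46-5 12-5 5-16 6-12 8-6 0-26-11-18-3-6-6-4 9-24 24-16 12-23 12 25 22 16 10 10 8 8 14 6 18 0 12-8 20 0 22-7 24-2 24-8 14-2 18 0 24 17 30 2 10 100 0 0-4 16-16 18-10 8-10 0-42 7-24-1-14 26-24 9-18 16-12-17 4-7-4-10-20-3-18-8-4-5-16-3-20 1-10 15-11 28-5 2-2-12-24-6-56-2-10z"/><path data-sink="292 418" data-exterior="1" d="M400 34l-134 0 8 24 6 56 12 24-2 2-28 5-8 5-8 10 5 36 5 7 6 3 3 18 13 22 8 2 12-4 4-4 2 6 8 3 44-2 13 9 8 16 2 18-6 20-21 36 24 12 12 9 4 1 8 0z"/><path data-sink="16 418" data-exterior="1" d="M46 150l-4 0-4 6 0 32-16 28-6 22 0 180 84 0-2-10-17-30 0-24 2-18 8-14 2-24 7-24 0-22 8-20 0-12-6-18-8-14-10-8-16-10z"/><path data-sink="348 386" data-exterior="0" d="M302 241l-19 15-9 18-26 24 1 14-7 24 0 14 18-2 16 9 35 33 10 16 3 12 76 0 0-50-12-1-12-9-24-12 14-22 12-28 1-16-8-22-7-8-8-3-44 2-8-3z"/><path data-sink="170 64" data-exterior="0" d="M204 34l-110 0-2 20 16 36 6 6 20 4 24 10 8 1 8-6 20-8 8-11 3-12z"/>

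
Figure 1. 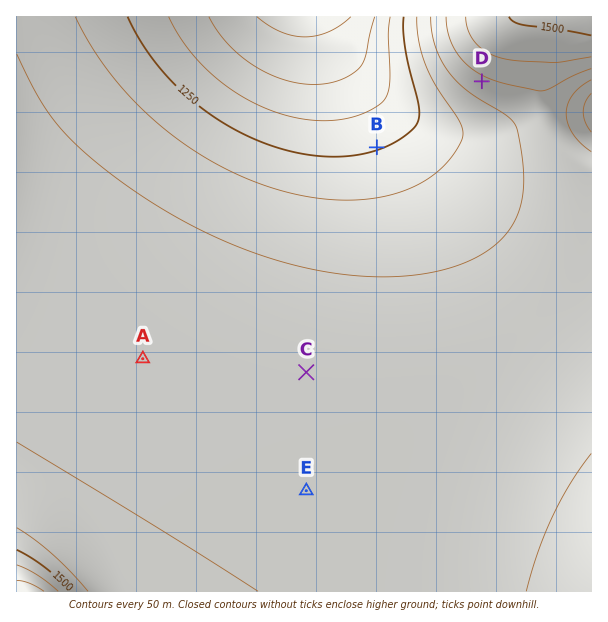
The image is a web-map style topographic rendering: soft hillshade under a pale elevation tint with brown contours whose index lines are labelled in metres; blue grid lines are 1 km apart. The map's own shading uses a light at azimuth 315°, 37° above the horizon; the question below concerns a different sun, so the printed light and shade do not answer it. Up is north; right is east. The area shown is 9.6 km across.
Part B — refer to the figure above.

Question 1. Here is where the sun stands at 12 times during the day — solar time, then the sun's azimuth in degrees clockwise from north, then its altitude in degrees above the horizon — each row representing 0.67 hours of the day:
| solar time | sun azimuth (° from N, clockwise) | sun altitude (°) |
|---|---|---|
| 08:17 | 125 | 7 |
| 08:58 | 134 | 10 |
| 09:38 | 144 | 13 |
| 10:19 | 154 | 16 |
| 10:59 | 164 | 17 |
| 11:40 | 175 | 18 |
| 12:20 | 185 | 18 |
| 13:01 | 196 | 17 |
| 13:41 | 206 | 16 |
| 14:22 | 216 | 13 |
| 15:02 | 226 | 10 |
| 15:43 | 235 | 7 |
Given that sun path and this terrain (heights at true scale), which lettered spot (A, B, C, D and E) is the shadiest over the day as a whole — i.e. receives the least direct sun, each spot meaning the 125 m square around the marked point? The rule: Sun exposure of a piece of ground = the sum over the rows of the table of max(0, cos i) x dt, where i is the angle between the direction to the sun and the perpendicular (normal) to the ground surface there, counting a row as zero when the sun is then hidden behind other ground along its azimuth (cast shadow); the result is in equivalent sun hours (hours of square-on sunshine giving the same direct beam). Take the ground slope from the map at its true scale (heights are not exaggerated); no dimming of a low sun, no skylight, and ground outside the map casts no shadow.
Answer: B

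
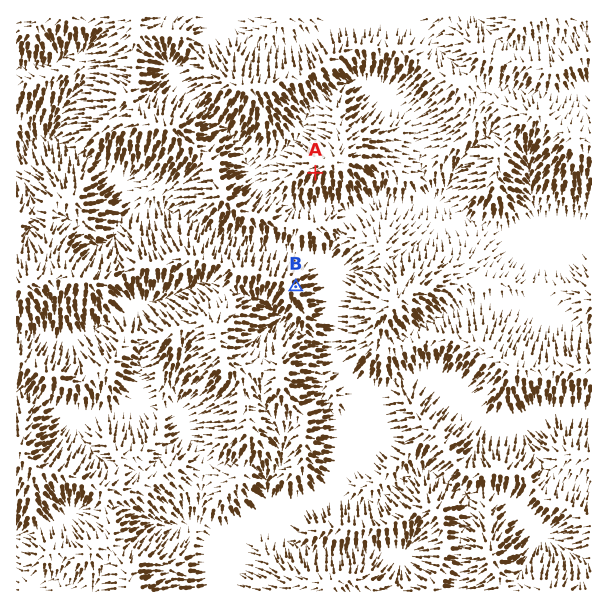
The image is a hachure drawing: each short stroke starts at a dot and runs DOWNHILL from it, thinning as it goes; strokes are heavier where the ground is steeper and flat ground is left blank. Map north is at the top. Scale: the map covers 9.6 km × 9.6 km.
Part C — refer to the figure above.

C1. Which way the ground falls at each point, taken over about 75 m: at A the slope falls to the SW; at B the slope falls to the E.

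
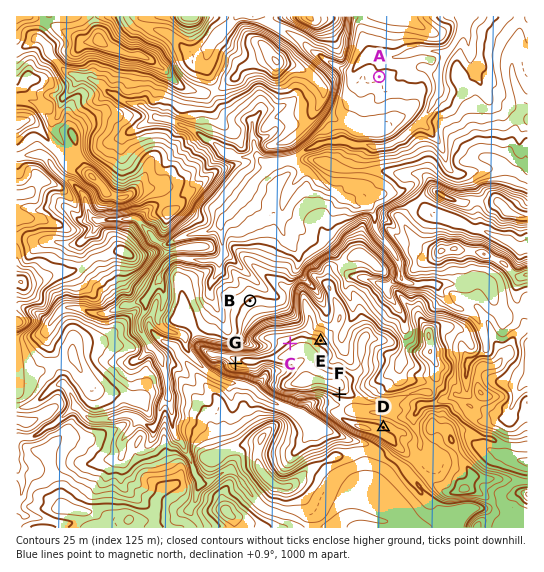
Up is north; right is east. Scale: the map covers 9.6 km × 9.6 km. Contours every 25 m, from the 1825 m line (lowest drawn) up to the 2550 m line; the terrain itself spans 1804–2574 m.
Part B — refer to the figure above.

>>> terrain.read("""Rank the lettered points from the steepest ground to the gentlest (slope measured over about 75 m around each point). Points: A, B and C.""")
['C', 'B', 'A']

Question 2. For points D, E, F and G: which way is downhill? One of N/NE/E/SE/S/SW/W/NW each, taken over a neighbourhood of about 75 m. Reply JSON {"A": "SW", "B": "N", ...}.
{"D": "NE", "E": "NE", "F": "S", "G": "SW"}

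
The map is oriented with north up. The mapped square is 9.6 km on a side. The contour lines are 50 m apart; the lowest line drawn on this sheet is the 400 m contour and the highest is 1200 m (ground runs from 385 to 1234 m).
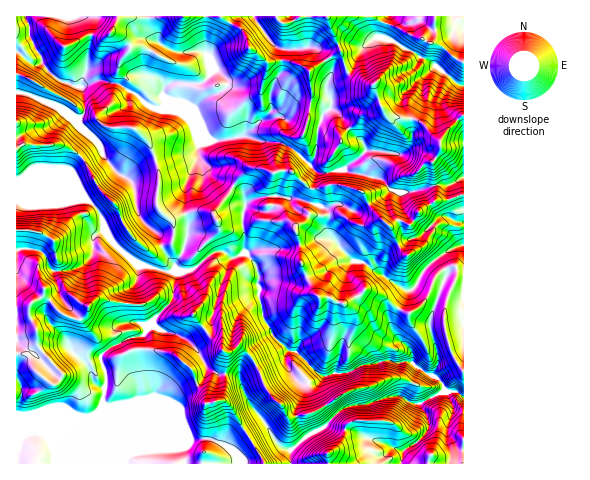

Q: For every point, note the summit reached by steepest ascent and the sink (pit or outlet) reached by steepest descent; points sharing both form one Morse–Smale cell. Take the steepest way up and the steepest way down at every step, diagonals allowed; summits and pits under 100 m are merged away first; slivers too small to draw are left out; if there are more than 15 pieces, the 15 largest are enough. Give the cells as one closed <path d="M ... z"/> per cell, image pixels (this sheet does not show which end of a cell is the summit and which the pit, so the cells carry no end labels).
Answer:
<path d="M152 323l-4 3-5 10-14 2-17 8-11 9 0 7 5 12 0 11-4 15 2 6-7 8-7 3-9 0-7-3-58 2 0 47 274 1 0-13-9-3-7-9-11-19-15-18-9-25-7-3-15 0-8-4-10-17-10-11-11-8-18-4z"/><path d="M105 231l-11 5-1 17-2 5-7 6-14 6-16 2-4-5-4-10-7-7-14-2-9 3 1 164 57-1 7 3 9 0 7-3 7-8-2-6 4-15 0-11-5-12 0-7 11-9 17-8 14-2 5-10 24-26 4-26 2-3-13 1-27-8-25-21z"/><path d="M278 196l-4 0-1 11-3 4-6 1-19-6-3 10 3 19-1 14 12 17 6 48 11 21 15 16 9 1 26 24 11-3 13 0 16-8 23-5 9 2 17 0 1-6-4-8-11-9-6-11 3-13 14-24-6-2-38-26-12-2-24-25-3-6 3-16-3-6-26-9z"/><path d="M224 252l-13 2-21 16-13 2-5 28-16 16-3 9 9 6 16 3 11 8 10 11 10 17 8 4 15 0 6 2 10 26 15 18 11 19 7 9 10 2 15-13-6-11-4-10 0-9 7-17-1-5-14-17-2-6 1-14-14-13-9-14-5-23 0-24-4-10-10-11-14 5z"/><path d="M257 168l-5 0-10 7-9 11 9 7 3 10 11-5 22-2 22 3 26 9 3 6-3 11 2 9 20 23 5 4 12 2 40 27 6 0 4-3 9-17 9-9 15-11 16-6-1-67-14 8-9-1-29 8-14 0-11-4-7 3-15 2-13-5-16-4-16 5-8 0-19-18-11-1-10 2z"/><path d="M147 16l-130 0-1 36 17 12 3 1 6-2 12 14 7 4 17 6 19-7 21 4 16 9 11 11 10 5 6 0 3-2 30 1 12-10 20-10 1-6-2-5-9-7-5 0-1-9-4-8-6-2-24 1-19-10-8-13z"/><path d="M103 80l-13 2-9 6 4 23-7 8 0 4 21 21 3 10 11 14 20 15 4 28 5 10 16 14 4 11 7-1 3-2 2-5-2-19 23-8 12 0 7 3 19-27-20-10-13-17-2-5 1-15-11-22-20-11-13 2-32-23z"/><path d="M315 48l-34 1 0 11 20 5 9 6 2 26-4 26 12 3 7 4 7 0 6 6 2 7 19 7 9 8 12 2 13 5 12 10-9 3-10 9 5 4 18 1 29-8 9 1 15-9-1-61-18 17-5 10-19-20-4-2-28-4-9-12-6-19-17-5-9-7-18 5 1-9z"/><path d="M463 245l-15 5-8 7 6 14 0 5-16 43 0 10 8 28 0 7-5 11-6-1-18-13-14 1-9-2-23 5-16 8-13 0-11 3-26-24-9-1-1 2-1 9 2 6 15 21-7 18 0 9 10 20 17-8 13-14 14-8 17-2 23-8 12 0 10 7 9 0 23-11 12 0 8 4z"/><path d="M221 16l-15 1-1 35 5 9 1 9 5 0 9 7 2 5-1 6-20 10-12 10-25 0 19 10 7 12 6 6 9 5 34-5 21-17 7-9-2-16 3-7 9-16-1-11-10 3-5-1-17-14-5-16z"/><path d="M402 396l-12 0-19 7-15 1-14 5-19 19-16 8-17 15 0 12 110 1 3-13 15-9 11-15-2-13-6-9-9-2z"/><path d="M379 37l-4 1-13 10-14 26 9 6 17 5 6 19 9 12 28 4 4 2 19 20 5-10 19-17 0-28-9-5-24-20-27-13-12-9z"/><path d="M287 60l-5 1 0 10-12 23 0 18-25 24 14 5 26 3 8 5 22 22 7 3 24-4 33 8 9 8 10-8 9-3-22-14-15-3-9-8-19-7-2-7-4-4-28-9 4-26-2-26-9-6z"/><path d="M85 199l-18 4-42 0-8-3-1 50 10-2 15 4 5 5 4 10 4 5 16-2 14-6 9-11 1-17 12-6-7-19z"/><path d="M196 132l3 8-1 15 2 5 13 17 18 9 15-15 11-3 14 4 10-2 11 1 19 18 8 0 16-5 16 4 13 5 6 0 18-6-9-9-33-8-21 4-7-2-25-23-15-7-13 0-19-6-36 5z"/>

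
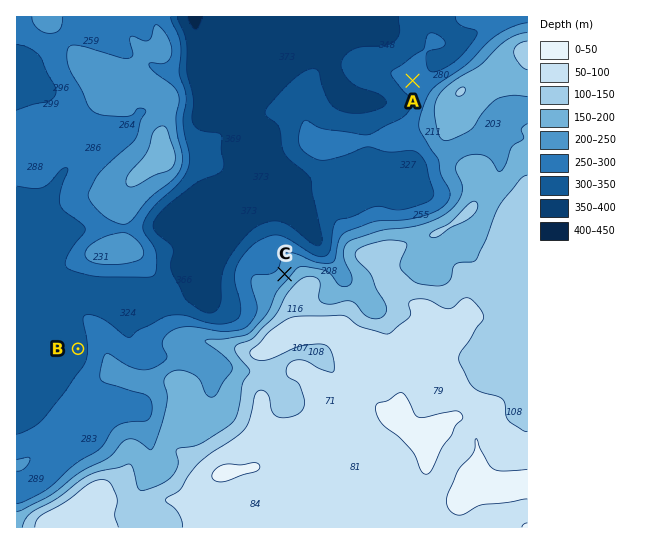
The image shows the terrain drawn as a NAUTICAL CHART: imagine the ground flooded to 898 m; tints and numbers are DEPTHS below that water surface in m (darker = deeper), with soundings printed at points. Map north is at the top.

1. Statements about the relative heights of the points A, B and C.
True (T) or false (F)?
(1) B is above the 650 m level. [F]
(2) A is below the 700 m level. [T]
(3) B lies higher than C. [F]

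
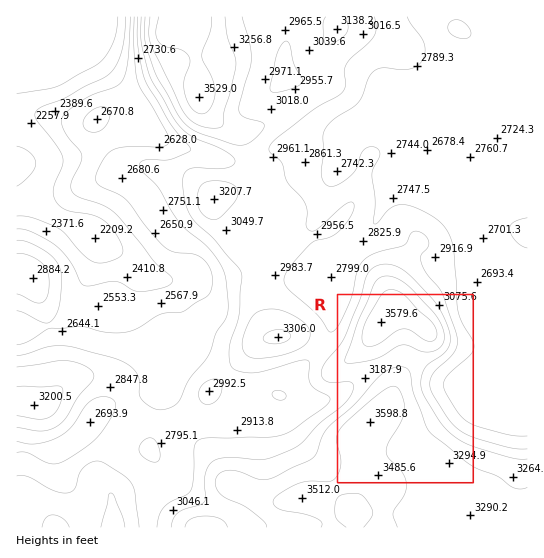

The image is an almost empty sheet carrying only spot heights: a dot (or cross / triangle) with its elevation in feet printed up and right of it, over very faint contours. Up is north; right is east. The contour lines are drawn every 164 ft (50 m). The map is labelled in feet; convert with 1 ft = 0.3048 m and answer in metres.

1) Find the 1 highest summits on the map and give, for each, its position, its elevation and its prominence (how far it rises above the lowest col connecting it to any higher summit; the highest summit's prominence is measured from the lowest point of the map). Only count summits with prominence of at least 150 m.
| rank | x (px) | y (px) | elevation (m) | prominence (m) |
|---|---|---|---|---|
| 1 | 369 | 422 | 1097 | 468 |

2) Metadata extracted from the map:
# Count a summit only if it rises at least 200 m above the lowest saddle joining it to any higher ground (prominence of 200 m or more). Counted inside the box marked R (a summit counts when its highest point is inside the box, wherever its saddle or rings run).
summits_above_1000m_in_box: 1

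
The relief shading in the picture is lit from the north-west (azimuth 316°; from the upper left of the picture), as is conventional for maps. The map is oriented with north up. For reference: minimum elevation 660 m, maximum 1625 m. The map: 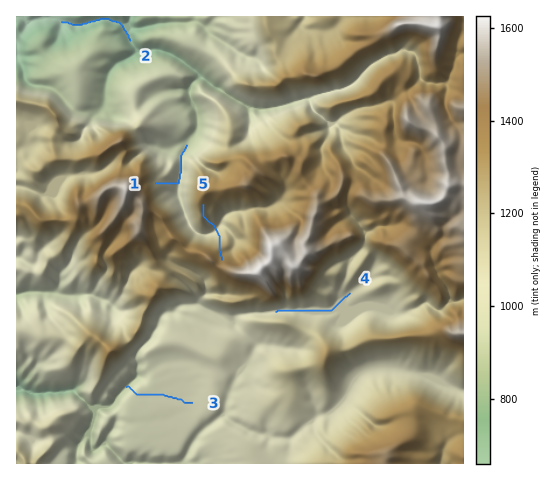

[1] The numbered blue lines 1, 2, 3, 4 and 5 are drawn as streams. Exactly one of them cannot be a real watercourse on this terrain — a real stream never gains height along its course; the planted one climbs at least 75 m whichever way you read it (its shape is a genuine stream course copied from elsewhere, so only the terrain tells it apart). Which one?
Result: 5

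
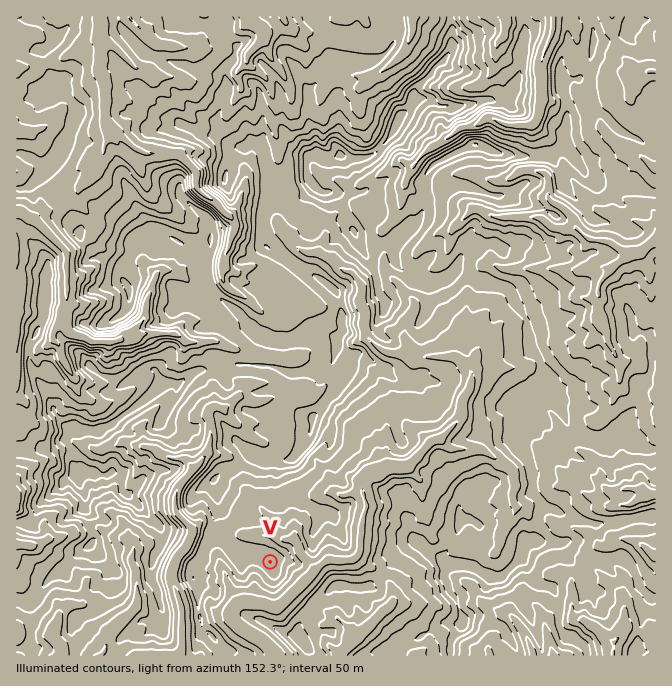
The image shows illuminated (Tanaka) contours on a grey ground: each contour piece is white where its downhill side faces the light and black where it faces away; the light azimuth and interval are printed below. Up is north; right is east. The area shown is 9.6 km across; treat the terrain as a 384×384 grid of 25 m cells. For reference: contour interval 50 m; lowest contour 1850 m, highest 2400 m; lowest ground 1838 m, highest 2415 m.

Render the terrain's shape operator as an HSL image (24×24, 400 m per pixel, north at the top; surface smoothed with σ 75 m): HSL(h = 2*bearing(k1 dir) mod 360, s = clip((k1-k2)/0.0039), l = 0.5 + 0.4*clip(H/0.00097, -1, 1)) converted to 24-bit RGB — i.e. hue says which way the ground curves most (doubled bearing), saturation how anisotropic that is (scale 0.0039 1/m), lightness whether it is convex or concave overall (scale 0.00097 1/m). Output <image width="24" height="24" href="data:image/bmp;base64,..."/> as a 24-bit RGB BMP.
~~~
<image width="24" height="24" href="data:image/bmp;base64,Qk32BgAAAAAAADYAAAAoAAAAGAAAABgAAAABABgAAAAAAMAGAAATCwAAEwsAAAAAAAAAAAAA2dSZNRha0MmWM2KNwEuBddU+ORhu1vXfoDLNWBZSuuu7y26tD0o/wo7U2K7VQ1Kx4rmLK1FjvuS5fBKMTt7TnueRDBo338SnyM2MFz1HzIyCeZY/HnV28vTXABGlX18cMjWJK9q71XSZqURDpUNfD0YdhHFIhUht8PDMYjipWhg6Sr+9h9orcRwWMnGNxbCAyH2qvWCoPIJs08qtEB1oof8s8pVjbFPFZishzcJPCCsc67fhw8Hm3KfcLk9hgU2MvuF5sDFwTK6RUqKFbDuqtdevUCtoo9ezfqe71J7Jx3C2uunBIg1W+ugLUfWAbhhru9Lm2/DvhSrMFEIKHykKxUhukmOKZb6m1ZTWXsS42X/AaplQWohPUKyioq7QQrqRgakcIkgTx9wpkldAJg8i6PbVARYy6sqmaoRGhX4vPg8+3pnEPtvEPVCAsda2R0yftY2Ao7GBNG2J48PckFm8p0mQiJcrjUc28UeyPyiL4O6tShVD0vfaE2JTxQayn9BxXYKMl2KCX5ytls20vVzQHylas8yaPjdgy7akoqFyJjtXxq1ej6nAUK2ELG+7dX/qDy428Mfw2t/xpL/ntNTpqVDOAGV68tnjaj5pkopZWHs7aV80WXoiFoxwz4iRhkqWb7iU3sXbPCJuzdega1BFmU1HlHBAVTMbOmu6N60vpNNAe50mYDwiXxYLHmoTM2cNuZLcmIfO9dbgPYh/lH62LzB7YqoiJJRTilE3XjgfrWM0la9rjGyFjVaTqnygjLTHRjpmktZ3ubns9sfxKBpj0e/WnsrME1CknTg4io9ptX2B29GZQD9cX2GLvJt/nlk4FmlmqmmxwsqehHqQaqCPTJOZtJS+ZaeORiBb0fTQSRk1fXot7Y7P3tFgdWxFGD0dN71xnKxjUI5T4I+dV3eEVm1jb3Vfp6aPGEtxjJK4x7GsnHCMh6yOepqmP2N5wZ1/KpbfkdRXsAt8cbfgspjXt9vh2Z/kioDGVmC5Yq2pf5OhnGRy1aalbIa/kq/NmZm4p2m3MXJWdXpQsLV0fpSppYCeLjdu28Cpev8EAg5DuP9ELjMAQWgl26uQLQYGh14ikU0/fatokmRln1lth+KCaxA6ZDcnen06i2RKVXp+jH2Uq8ybZFpIY6BVZB1apMCD9DhJCDVVvz7x+dLvADMq6ncnRsfBhpe3qNfQkEVvZpJkVmSQ8MKg8iCPJVhmva2WXnR1ZWd7ZI5fqLaMioa1MzSBtk9kiq6TNCqOHCr7oByqp64r/eNnRs/Hj36set61fRZSkqx/gW91X7pgexHEqOmAhimJsb96WG9+bZSfrNbIenqZZ6yfLBp2s97PaFuhNmuZ3TT7KHKamdOa13Z8D1EzjZZQAHhazGxwkn5QgNTOpthVLAcYcuJha8euX4Gy1JfQPZZghXwsfnU2ko49iTVFKGc1kj9xVc+FLwQdXtqAY0+A27TJs8HZdnbEevGXKhJ41u3MbCMtey1rw+XPRGCczZWPOJE4NE6tnZ7W0s/pucXbnmfDfhU4iD0xNaBJUEAkWMOgjFa0WZSJjMOIhS5UT+RT4ABeDiZM07qMk199d2o6espdklhRRWWmzqm0FkgpOCQJQUUKZ3sIXwkZjN2bYbO9kEtjsJvTabV6NmdllGB/OdFCk0y+AO8P/jxaDGBp0MiHqTysxOvPkoM5gq9mFjBU1q6Eq0/Ed8fmgpjoiyzC4ly2ir1sbISqhqLEbbyrx5qjSHBjQsJpXBszXY0VMwAawN6MdiynaduVfnnW15fk193085DICCsRK7T/72rcwH9Ac9D3QQDnb9Ssn8m7Y3OIbT80Z1AqqYpqurt/PCpVvT6Pt4rScarUecytl5bBcFTERbSGnrxSkW5CySGS9NfZDC4aBjMAnPudQR0MShJB59i+VkpakU1+g7C2l5O1T4ts2tu2LihqaaSGfrOjYVmkx6F5OmKIu8JngEM2ZIFFljhJPHON+NPbeHLh1NL5ZgDkrvGiBCUv5tigcFWFapSIr2ySiF6bz7fFlZtaQzxxc711Y0ovY2Y4zN2dFW2Z0T5LqDa0rXdeiW8/FDUcVapy+oB/HykKGnRJ6L+9BgUu6OrInJpwZn1gNoA7ZLOPhao/kl9BXD96tdBGOLbSnJI9mZRXCqRVwizSfcu2qZJ/mo61y4PICikewGFr9t7VK1Jd1j1NAyVT3sudxn+Da0h3er2pY7N4x5y7ZISnQ06rwiaoxXrFjq/Go9HKlELTF5lEfC1WjLR5eGaJf15uHIHEPm1P7/CerT50Djde6KejFlR8zdmbbTqlxoeJ"/>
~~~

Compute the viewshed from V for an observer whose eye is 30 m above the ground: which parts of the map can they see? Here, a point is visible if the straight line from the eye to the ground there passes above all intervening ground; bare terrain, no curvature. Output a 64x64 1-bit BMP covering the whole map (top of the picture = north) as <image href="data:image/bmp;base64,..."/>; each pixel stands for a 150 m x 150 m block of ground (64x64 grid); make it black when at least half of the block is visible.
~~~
<image width="64" height="64" href="data:image/bmp;base64,Qk0+AgAAAAAAAD4AAAAoAAAAQAAAAEAAAAABAAEAAAAAAAACAAATCwAAEwsAAAIAAAAAAAAA////AAAAAAAAAAcAPDAAAAAADgwfMAAAAAAePA/wAAAAAD74B/gAAAAAP5wB+AAAAAAvDADwAAAgADgH4eAAAAAgMQfz4AAAAGBzQ//gAAAAwCPj/+AAAAGCF8T/4AAAAIMeDJ8AAAABAx/9jxAAAAGGD/8OEAAAAQ4P/g4wAAABHk/4BjgAAAAOL/gOOAAAAi4P/gA4AAAAIgf/gBgAAAAAA/vAJAAAAAACD+YAwAAAAAAHDg/AAADyAAEcD8AAADIAABzvwAAAGAAAH8fAAAAAAACfx4AAAAKAAN/jgAAAAAAAdEOAAAAAAAAIAYAAAAAAAAAB8AAAAAAAAADwAAAAAAAAAOAAAAAAAAAA4AAAAAAAAADgAAAAAAAAAeAAAAAAAAADwAAAAAAAACOAAAAAAAAAPgAAAAAAAAAAAAAAAAAAAAAAAAAAAAAAAAAAAAAAAAAAAAAAAAAAAAAAAAAAAAAAAAAAAAAAAAAAAAAAAAAAAAAAAAAAAAAAAAAAAAAAAAAAAAAAAAAAAAAAAAAAAAAAAAAAAAAAAAAAAAAAAAAAAAAAAAAAAAAAAAAAAAAAAAAAAAAAAAAAAAAAAAAAAAAAAAAAAAAAAAAAAAAAAAAAAAAAAAAAAAAAAAAAAAAAAAAAAAAAAAAAAAAAAAAAAAAAAAAAAAAAAAAAAAAAAAAAAAAAAA=="/>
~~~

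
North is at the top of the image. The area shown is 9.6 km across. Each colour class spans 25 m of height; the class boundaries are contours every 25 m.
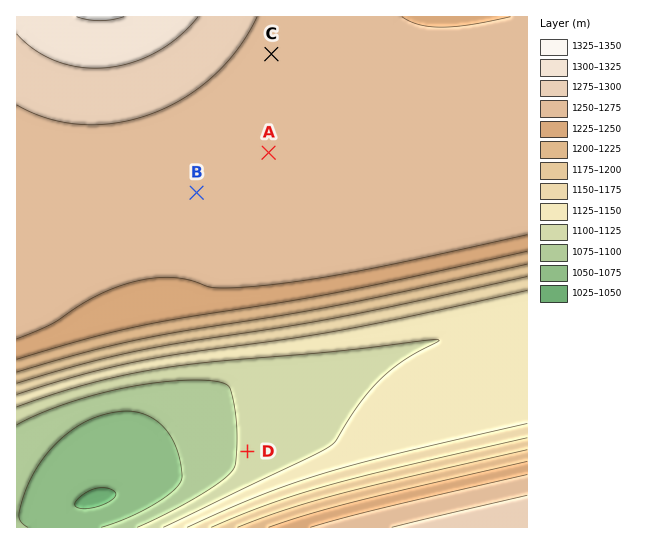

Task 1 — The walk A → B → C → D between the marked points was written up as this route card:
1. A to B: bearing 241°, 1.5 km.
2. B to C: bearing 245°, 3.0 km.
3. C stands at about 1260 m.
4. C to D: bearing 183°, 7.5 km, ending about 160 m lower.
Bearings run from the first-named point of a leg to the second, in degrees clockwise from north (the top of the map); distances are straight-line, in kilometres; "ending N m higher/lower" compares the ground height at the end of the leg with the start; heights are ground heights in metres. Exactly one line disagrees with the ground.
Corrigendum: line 2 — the bearing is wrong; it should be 028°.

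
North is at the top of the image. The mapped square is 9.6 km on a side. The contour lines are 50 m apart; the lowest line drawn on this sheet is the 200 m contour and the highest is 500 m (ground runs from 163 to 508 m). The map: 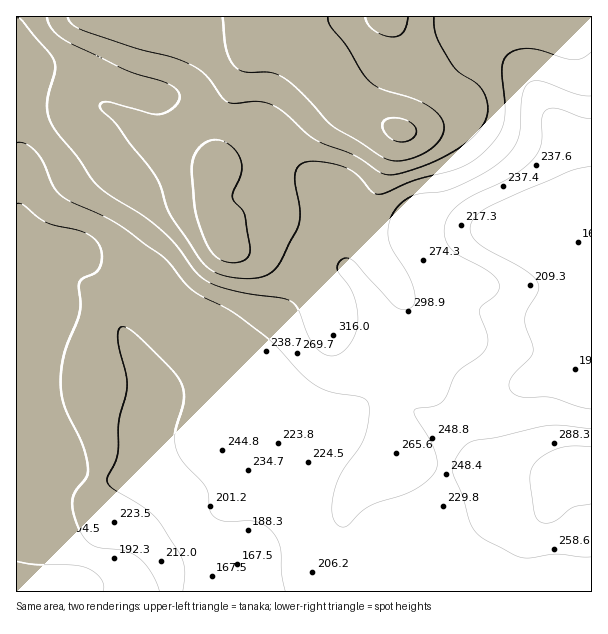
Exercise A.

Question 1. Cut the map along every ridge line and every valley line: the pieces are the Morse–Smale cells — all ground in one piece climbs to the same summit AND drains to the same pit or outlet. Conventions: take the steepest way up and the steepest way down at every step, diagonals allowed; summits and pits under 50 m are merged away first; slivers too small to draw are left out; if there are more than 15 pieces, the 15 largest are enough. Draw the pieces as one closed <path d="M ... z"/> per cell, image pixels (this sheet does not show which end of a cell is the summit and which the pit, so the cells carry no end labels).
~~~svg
<path d="M99 104l-83 1 0 486 419 1 1-26-8-23 12-30 5-46-31-5-18-9-10-28-12-56-12-27-26-12-5-6-1-12-6-12-40-38-9-4-36-8-15-10-14-34 0-18 7-18-2-2-18-11-39-13-35-28z"/><path d="M591 16l-574 0-1 88 83 0 20 10 39 30 39 13 18 11 2 2-7 18 0 18 14 34 15 10 36 8 9 4 40 38 6 12 1 12 5 6 26 12 8 14 26 97 18 9 30 4 2-5 2-27 3-6 50-36 21-8 21-2 21 6 28 4z"/><path d="M447 466l-2 1-1 9-4 37-12 30 8 23 1 26 155-1-1-122-22 1-23 16-28 4-14 6-4-10-8-6-21-10z"/><path d="M545 382l-23 2-15 6-54 36-5 8-3 31 26 5 21 10 8 6 4 10 8-4 34-6 23-16 22-1 1-76z"/>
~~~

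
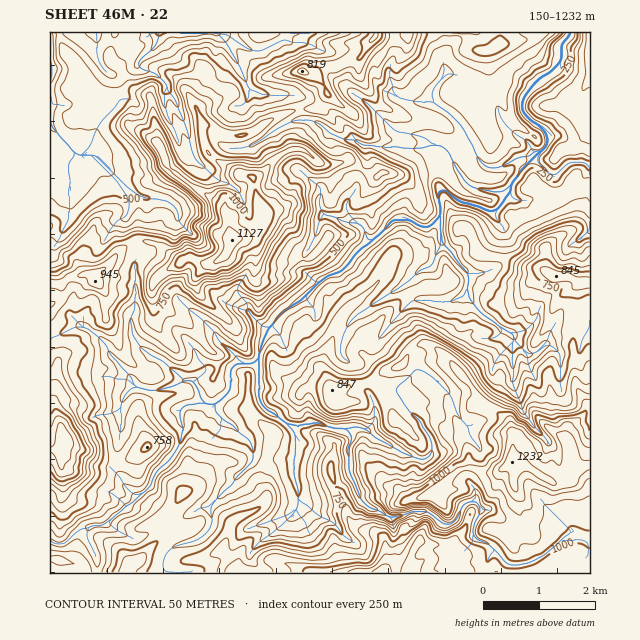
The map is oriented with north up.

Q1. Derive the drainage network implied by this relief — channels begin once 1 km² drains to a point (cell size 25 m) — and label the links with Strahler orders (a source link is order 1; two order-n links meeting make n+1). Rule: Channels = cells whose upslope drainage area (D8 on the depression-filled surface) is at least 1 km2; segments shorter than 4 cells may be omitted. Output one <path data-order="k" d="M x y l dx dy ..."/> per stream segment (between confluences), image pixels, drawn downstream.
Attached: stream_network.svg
<path data-order="1" d="M566 535l-21 20-7 3-3 3-3 0-4 3-6 0-1 1-12 0-7-6 0-1-5-6 0-1-2 0-8-8-7-2-6-4-1-3 0-6 1-1 0-4 2-3 4-6 0-8-3-3 0-1-8 0-6 2-6 15-5 5-9 0-15-12-17 0-9 4-14 1-7-5-12-5-9-8 0-3-4-8 0-3-7-14 0-17-2-2 0-4 5-7 0-6-6-7"/><path data-order="1" d="M207 533l2-3 2-6 1-1 0-6-1-1 0-10 5-7 17-16 5-8 1 0 14-14 0-13-1-1-2-6-4-4-6-3-8-10-7-3-10-9 0-7"/><path data-order="1" d="M88 528l3-2 11 0 7-6 2 0 17-16 3 0 21-19 0-4 4-9 15-14 9-14 0-3 1-1 0-6 2-1 0-7-2-2 0-4-1-1 0-9 7-5 18-2"/><path data-order="1" d="M295 510l3-4 0-7"/><path data-order="2" d="M298 499l0-11-1-2-2-8-1-2 0-18 1-1 0-23-1-3-7-7"/><path data-order="2" d="M346 428l-13 0-1-1-4 0-9-4-17 1-1 2-14-2"/><path data-order="3" d="M287 424l-11-10-2 0-3-2-2 0-7-7-2-3 0-3-1-2 0-39"/><path data-order="1" d="M121 407l1-7 3-5 7-7 4 0"/><path data-order="2" d="M215 405l3-3 1 0 10-10 2-3 0-20 5-5 9 0"/><path data-order="2" d="M205 403l3 2 7 0"/><path data-order="1" d="M518 397l-2-5-4-9 0-4 2-1 0-12-2-1 0-22 2-2 0-4"/><path data-order="1" d="M450 395l-18-19-1 0-7-5-3 0-2-2-4 0-1 3-9 9-3 1-7 7 2 4 5 7 2 5 5 7 12 9 1 6 4 4 5 7 0 3 1 2 0 9-1 3-6 4-6 0-1-1-3 0-1-1-3 0-4-3-6-2-3-2-7-3-3-3-12-6-9-8-3-2-2 0-2-1-8 0-2 1-4 0"/><path data-order="2" d="M136 388l10 1 1 1 12 0 1-1 4 0 2-1 8-2 10-5"/><path data-order="2" d="M184 381l9 0 1 1 6 10 0 4 1 3 4 4"/><path data-order="2" d="M245 364l8 0 6-6"/><path data-order="3" d="M259 358l0-4 1-2 0-4 2-1 1-7 4-7 0-3 3-3"/><path data-order="1" d="M538 351l-5 3-5 0-13-13 0-3-1-1"/><path data-order="1" d="M219 341l12 10 7 7 1 3 6 3"/><path data-order="2" d="M514 337l0-3-14-7-6-6-10-5-8-9 0-1-7-9 0-5-2-3"/><path data-order="1" d="M83 327l5 1 19 17 2 9 23 24 1 7 3 3"/><path data-order="3" d="M270 327l11-14 2 0 12-10 5-1 21-21 1 0 7-6 11-3 10-10 3-5 10-10 4-2 6-5"/><path data-order="1" d="M133 312l-2 5 1 17 7 11 11 10 13 6 21 20"/><path data-order="1" d="M249 312l1 2 13 13 7 0"/><path data-order="1" d="M369 307l7-5 4-2 7-5 4-2 16-11 1 0 13-13 7-1 5-4 3-12 4-5 0-14"/><path data-order="1" d="M432 300l1 2 19 0 7-5 5-1 0-3 3-4"/><path data-order="2" d="M467 289l0-3 2-1 0-10-15-17-1-4-11-11 0-9-2-1"/><path data-order="3" d="M373 240l3-3 1 0 11-11 0-2 5-4 18 0 7 6 3 0 1 1 7 0 3-3 1 0 0-1 7-7"/><path data-order="2" d="M440 233l0-17"/><path data-order="3" d="M440 216l0-11-1-2 0-6-1-1 0-3 2-3 6 0 7 7 10 6 6 0 5 3 4 0 7 4 8 2 1-2 3 0 3-3 0-1 4-4 1-5 6-5 0-7"/><path data-order="1" d="M177 210l-4-5-7-5-6 0-1-1-12 0-5-3-3 0-3-3-1 0-4-4-2 0-34-34-17 0-4-3"/><path data-order="1" d="M319 202l0 4 5 8 2 2 6 0 1 1 3 0 6 4 4 0 1 2 10 0 3 1 4 4 3 12 6 0"/><path data-order="1" d="M70 186l-1-24 5-5 0-5"/><path data-order="3" d="M511 185l7-9 1-4 21-21"/><path data-order="1" d="M587 164l-3-2-14 0-3 2-11 11-6 0-12-13 0-5 4-6"/><path data-order="1" d="M197 161l-6-11-1-12-2-1 0-4-1-2-1-7-8-14 0-3-4-10-7-7 0-5-11-11-6-2-1-1-4 0-7-6 1-4 17-16 1-5 2-2 0-5"/><path data-order="2" d="M74 152l-22-25 0-3-2-1 0-44 2-1 0-14-2-2 0-25"/><path data-order="3" d="M542 151l5-7 0-7-1-1 0-3-10-10-3 0-9-10-2-3 0-8 2-2 0-3 7-8 0-1 11-12 7-2 11-12 2-3 0-15 7-7 1-4"/><path data-order="2" d="M436 145l4 0 3 2 7 7 0 3 7 14 5 4 1 4 7 7 6 2 1 1 13 1 1 2 11 0 9-7"/><path data-order="1" d="M408 134l6 0 1 2 9 1 8 7 3 0 1 1"/><path data-order="1" d="M290 123l5-3 16 0 10 4 10 10 2 0 12 6 10 0 8 5 11 0 2 2 24 0 1 1 23 0 5-3 7 0"/><path data-order="1" d="M425 102l8 0"/><path data-order="2" d="M433 102l5 4 9 6 15 14 7 14 2 3 7 16 7 7 3 2 10 0 13-6 5-4 3 0 2-1 8 0 6-6 5 0"/><path data-order="1" d="M249 89l-3-6 0-2-3-5 0-2-3-5 0-2-2-3-9-17-10-11 0-2"/><path data-order="1" d="M440 81l-5 5-3 6 0 5 1 2 0 3"/><path data-order="1" d="M255 51l-9-3-20-14-7 0"/><path data-order="2" d="M219 34l-3 0-1-1-35 0"/>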